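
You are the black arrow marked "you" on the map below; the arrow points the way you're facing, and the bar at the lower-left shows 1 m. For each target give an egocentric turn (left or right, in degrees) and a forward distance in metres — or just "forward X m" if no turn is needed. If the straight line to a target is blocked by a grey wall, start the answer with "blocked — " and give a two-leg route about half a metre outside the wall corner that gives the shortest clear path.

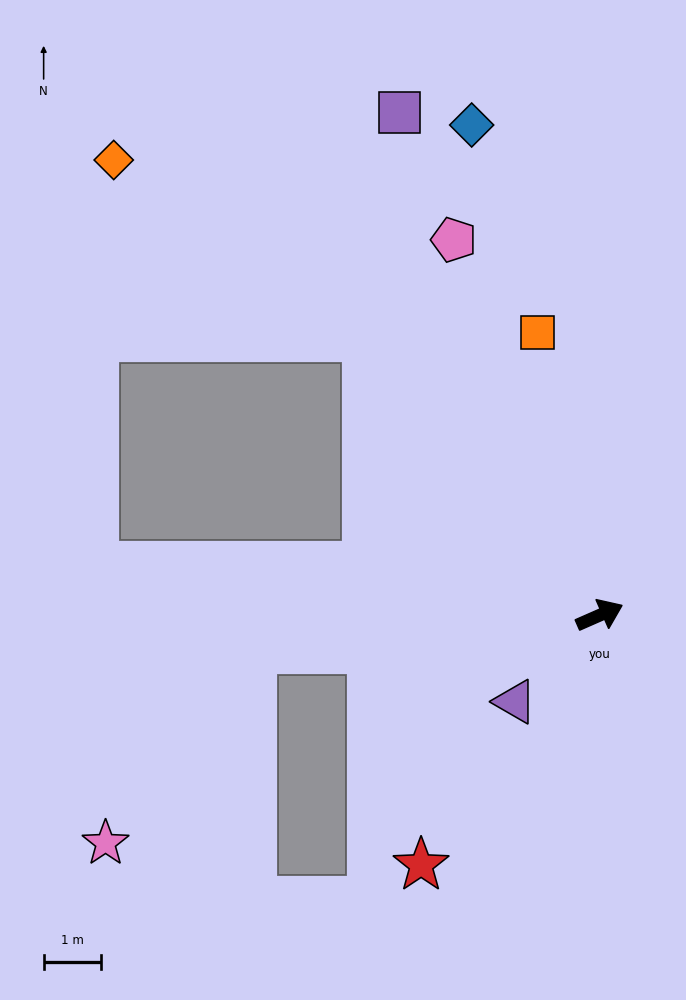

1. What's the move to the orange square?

turn left 79°, forward 5.1 m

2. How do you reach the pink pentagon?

turn left 88°, forward 7.1 m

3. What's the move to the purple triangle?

turn right 158°, forward 2.1 m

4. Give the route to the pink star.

blocked — turn left 162°, forward 6.1 m, then turn left 47°, forward 4.3 m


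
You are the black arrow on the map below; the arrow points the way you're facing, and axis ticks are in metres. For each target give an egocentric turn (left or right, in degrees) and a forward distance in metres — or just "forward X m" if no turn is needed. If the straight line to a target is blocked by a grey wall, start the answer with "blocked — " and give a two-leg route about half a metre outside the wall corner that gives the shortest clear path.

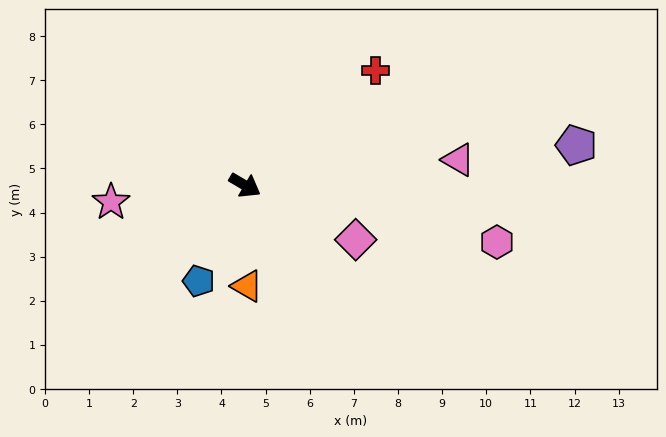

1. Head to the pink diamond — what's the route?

turn left 4°, forward 2.8 m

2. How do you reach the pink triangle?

turn left 37°, forward 4.9 m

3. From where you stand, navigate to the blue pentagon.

turn right 85°, forward 2.4 m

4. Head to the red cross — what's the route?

turn left 72°, forward 3.9 m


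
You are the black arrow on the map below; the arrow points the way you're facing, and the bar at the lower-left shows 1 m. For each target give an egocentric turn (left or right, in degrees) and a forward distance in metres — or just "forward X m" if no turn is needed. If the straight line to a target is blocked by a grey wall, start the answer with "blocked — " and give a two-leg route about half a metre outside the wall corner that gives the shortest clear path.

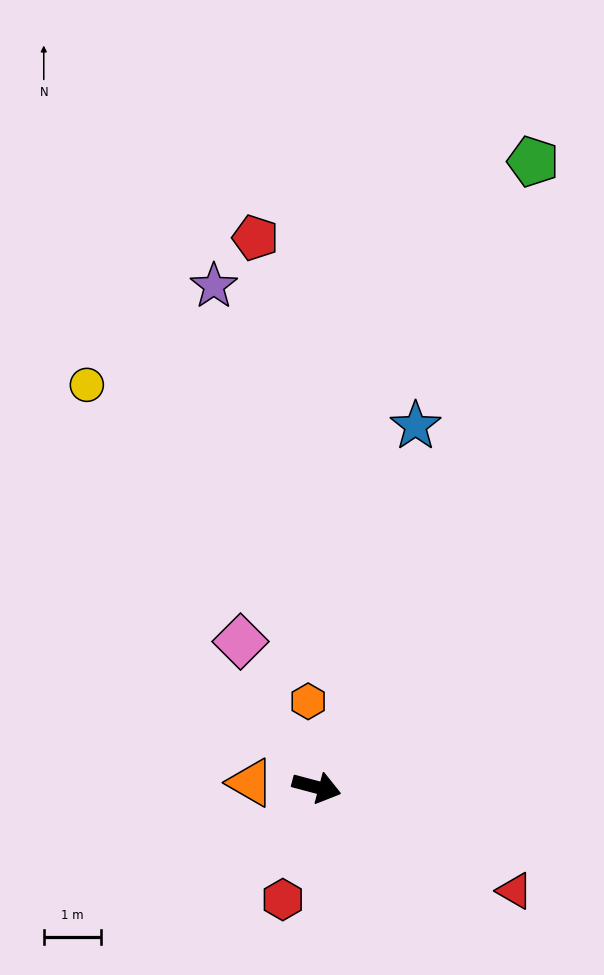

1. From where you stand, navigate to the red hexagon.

turn right 92°, forward 2.0 m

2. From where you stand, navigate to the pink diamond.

turn left 132°, forward 2.9 m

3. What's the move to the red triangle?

turn right 13°, forward 3.9 m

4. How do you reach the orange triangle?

turn right 169°, forward 1.2 m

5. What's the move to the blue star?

turn left 90°, forward 6.5 m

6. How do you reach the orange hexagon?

turn left 111°, forward 1.5 m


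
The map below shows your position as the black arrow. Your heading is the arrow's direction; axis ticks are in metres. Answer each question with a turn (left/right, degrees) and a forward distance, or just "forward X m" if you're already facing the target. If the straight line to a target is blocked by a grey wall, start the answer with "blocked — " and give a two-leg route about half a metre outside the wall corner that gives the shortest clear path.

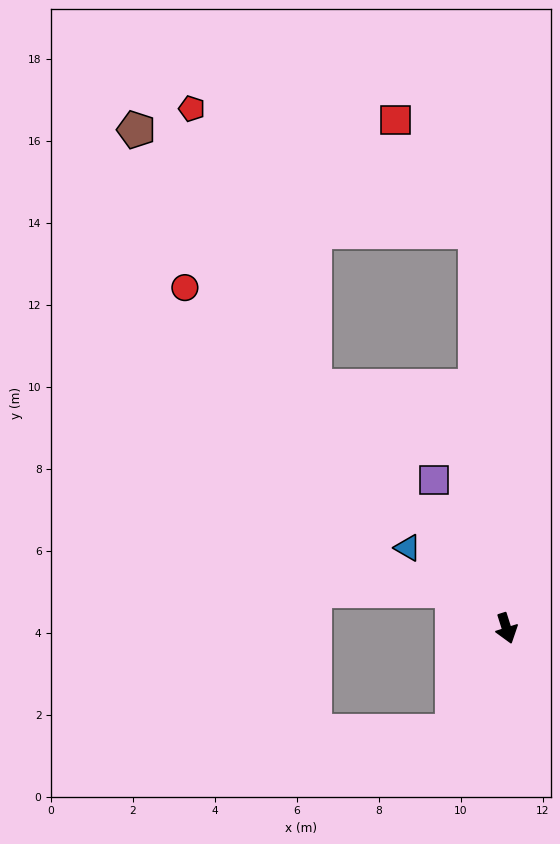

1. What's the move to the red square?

blocked — turn left 167°, forward 9.7 m, then turn left 31°, forward 3.3 m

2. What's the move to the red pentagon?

blocked — turn right 159°, forward 7.5 m, then turn right 15°, forward 7.4 m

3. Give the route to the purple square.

turn right 172°, forward 4.0 m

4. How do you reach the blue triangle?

turn right 147°, forward 3.1 m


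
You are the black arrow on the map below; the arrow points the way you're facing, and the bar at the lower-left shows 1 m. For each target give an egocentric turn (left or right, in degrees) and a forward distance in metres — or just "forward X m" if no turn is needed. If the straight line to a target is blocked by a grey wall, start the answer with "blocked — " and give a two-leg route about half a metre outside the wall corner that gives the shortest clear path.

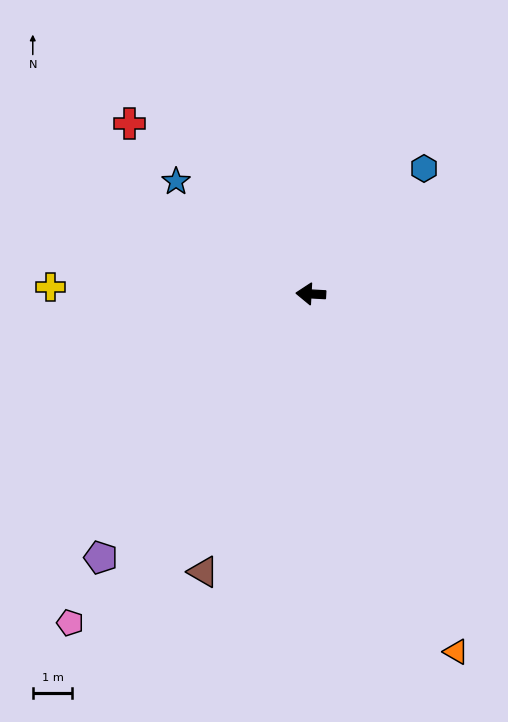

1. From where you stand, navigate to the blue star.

turn right 37°, forward 4.4 m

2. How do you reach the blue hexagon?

turn right 129°, forward 4.3 m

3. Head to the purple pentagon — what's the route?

turn left 55°, forward 8.5 m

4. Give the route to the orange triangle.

turn left 115°, forward 9.8 m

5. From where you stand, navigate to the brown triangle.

turn left 72°, forward 7.5 m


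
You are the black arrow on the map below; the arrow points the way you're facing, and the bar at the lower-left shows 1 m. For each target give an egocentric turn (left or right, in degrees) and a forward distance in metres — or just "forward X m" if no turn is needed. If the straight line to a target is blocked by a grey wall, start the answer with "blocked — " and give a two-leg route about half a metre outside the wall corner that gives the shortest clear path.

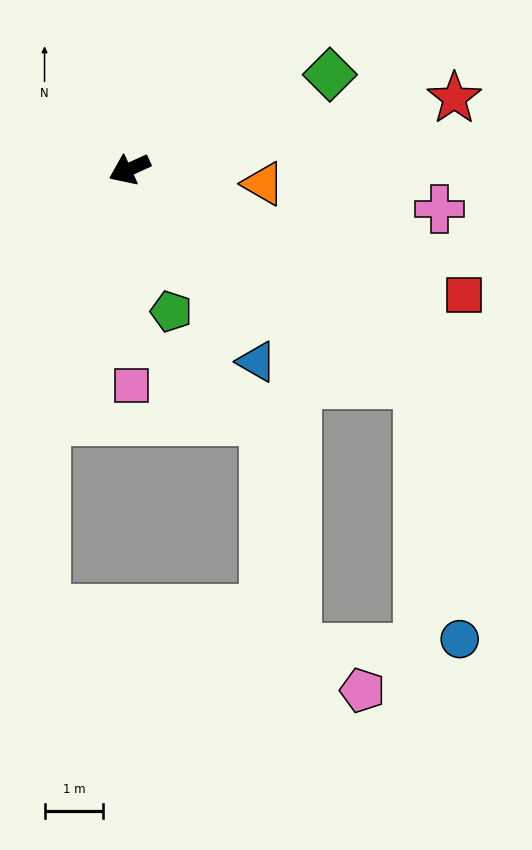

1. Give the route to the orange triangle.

turn left 149°, forward 2.3 m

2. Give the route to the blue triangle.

turn left 99°, forward 3.9 m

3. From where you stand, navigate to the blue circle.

blocked — turn left 119°, forward 6.1 m, then turn right 44°, forward 4.4 m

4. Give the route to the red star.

turn left 168°, forward 5.7 m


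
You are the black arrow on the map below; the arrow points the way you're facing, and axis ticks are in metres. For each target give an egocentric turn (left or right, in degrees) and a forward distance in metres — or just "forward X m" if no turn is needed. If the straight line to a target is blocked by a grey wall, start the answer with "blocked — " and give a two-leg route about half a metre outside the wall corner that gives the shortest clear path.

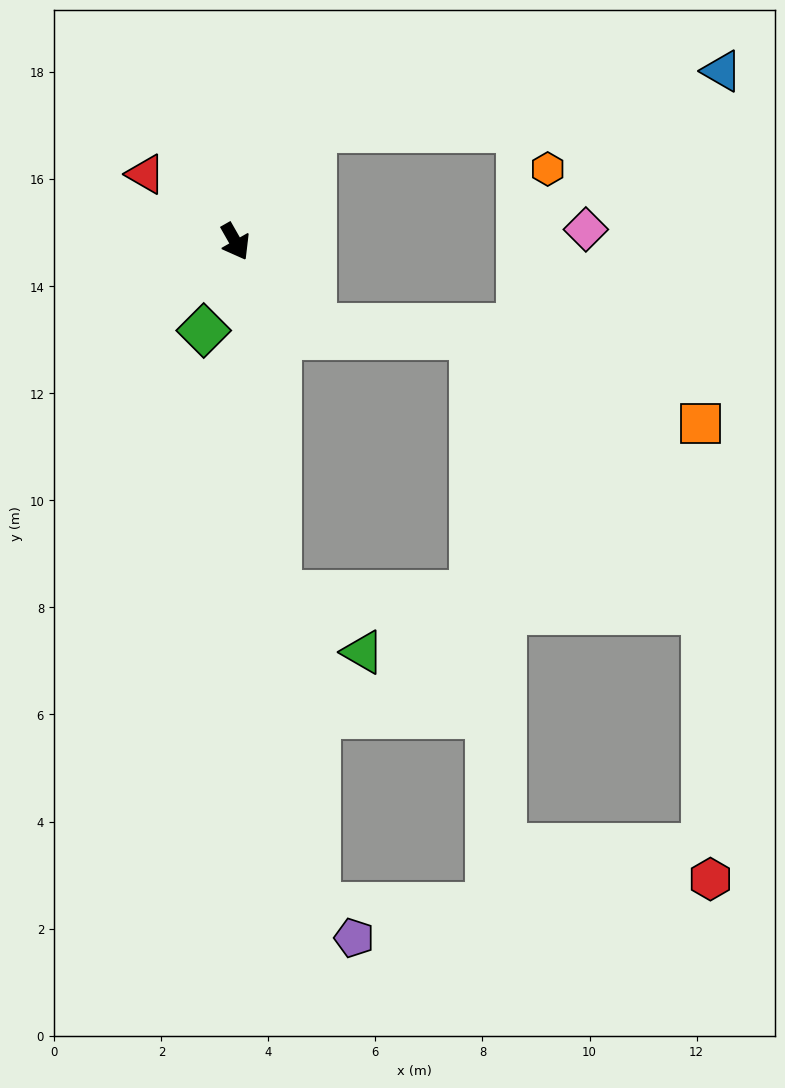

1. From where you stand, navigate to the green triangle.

blocked — turn right 23°, forward 6.6 m, then turn left 48°, forward 1.9 m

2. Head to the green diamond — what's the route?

turn right 49°, forward 1.8 m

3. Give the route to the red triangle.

turn right 157°, forward 2.1 m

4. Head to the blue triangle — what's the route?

blocked — turn left 115°, forward 2.5 m, then turn right 46°, forward 7.7 m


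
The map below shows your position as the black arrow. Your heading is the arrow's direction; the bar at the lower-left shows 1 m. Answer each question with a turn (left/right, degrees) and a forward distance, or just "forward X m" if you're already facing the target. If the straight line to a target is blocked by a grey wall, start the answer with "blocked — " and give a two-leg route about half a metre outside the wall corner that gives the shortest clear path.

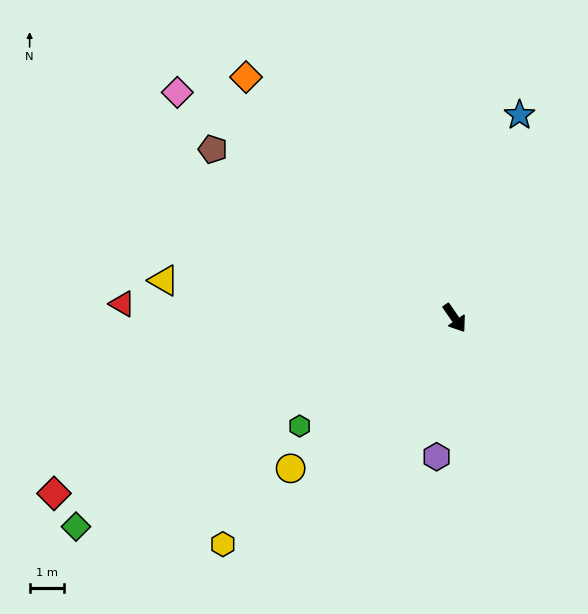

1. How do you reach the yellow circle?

turn right 82°, forward 6.5 m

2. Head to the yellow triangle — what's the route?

turn right 132°, forward 8.6 m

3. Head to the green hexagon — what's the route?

turn right 90°, forward 5.5 m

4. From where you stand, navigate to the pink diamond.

turn right 164°, forward 10.5 m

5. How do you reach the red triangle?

turn right 127°, forward 9.8 m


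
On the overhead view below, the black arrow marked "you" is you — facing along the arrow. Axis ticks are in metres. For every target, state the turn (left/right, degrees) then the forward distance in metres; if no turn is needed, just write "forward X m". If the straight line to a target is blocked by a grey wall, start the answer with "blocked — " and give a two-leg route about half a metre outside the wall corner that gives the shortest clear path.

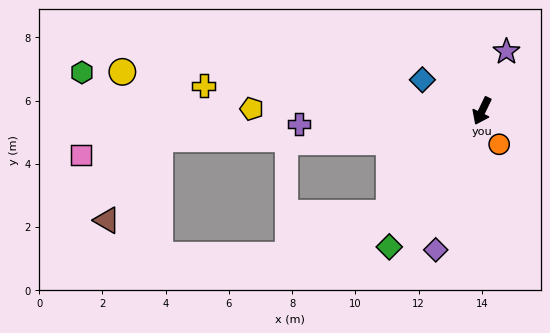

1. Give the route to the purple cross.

turn right 60°, forward 5.8 m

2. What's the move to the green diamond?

turn right 9°, forward 5.2 m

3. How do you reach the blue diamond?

turn right 92°, forward 2.1 m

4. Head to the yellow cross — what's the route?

turn right 69°, forward 8.8 m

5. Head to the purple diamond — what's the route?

turn left 7°, forward 4.6 m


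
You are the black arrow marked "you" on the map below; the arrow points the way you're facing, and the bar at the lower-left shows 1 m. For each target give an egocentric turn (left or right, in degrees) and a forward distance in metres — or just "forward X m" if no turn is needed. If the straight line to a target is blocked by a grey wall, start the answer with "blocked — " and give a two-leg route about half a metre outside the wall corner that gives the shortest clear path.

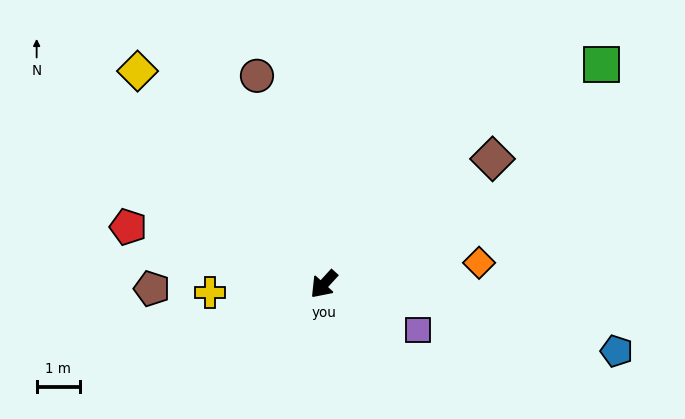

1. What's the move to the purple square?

turn left 107°, forward 2.4 m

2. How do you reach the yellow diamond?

turn right 96°, forward 6.6 m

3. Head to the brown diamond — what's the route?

turn left 169°, forward 4.9 m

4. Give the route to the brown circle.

turn right 120°, forward 5.1 m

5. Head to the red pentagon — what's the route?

turn right 64°, forward 4.7 m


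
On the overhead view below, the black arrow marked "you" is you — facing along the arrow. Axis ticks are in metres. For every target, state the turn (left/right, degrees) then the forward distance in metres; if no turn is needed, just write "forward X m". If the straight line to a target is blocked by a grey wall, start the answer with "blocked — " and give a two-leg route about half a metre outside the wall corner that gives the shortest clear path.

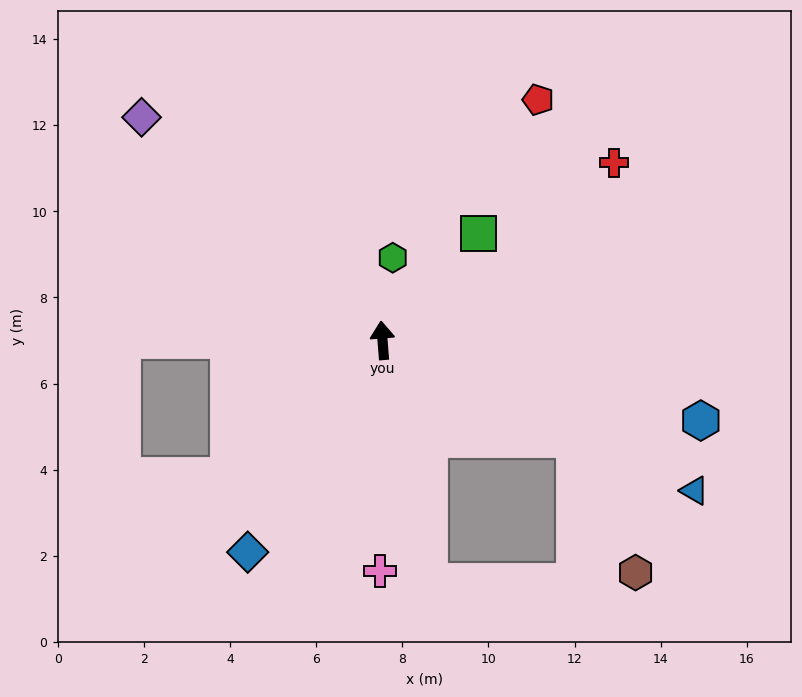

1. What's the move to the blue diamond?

turn left 143°, forward 5.8 m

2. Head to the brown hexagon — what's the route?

blocked — turn right 122°, forward 5.0 m, then turn right 38°, forward 3.4 m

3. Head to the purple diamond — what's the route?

turn left 43°, forward 7.6 m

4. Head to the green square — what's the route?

turn right 47°, forward 3.3 m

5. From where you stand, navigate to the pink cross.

turn left 175°, forward 5.4 m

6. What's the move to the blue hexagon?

turn right 109°, forward 7.6 m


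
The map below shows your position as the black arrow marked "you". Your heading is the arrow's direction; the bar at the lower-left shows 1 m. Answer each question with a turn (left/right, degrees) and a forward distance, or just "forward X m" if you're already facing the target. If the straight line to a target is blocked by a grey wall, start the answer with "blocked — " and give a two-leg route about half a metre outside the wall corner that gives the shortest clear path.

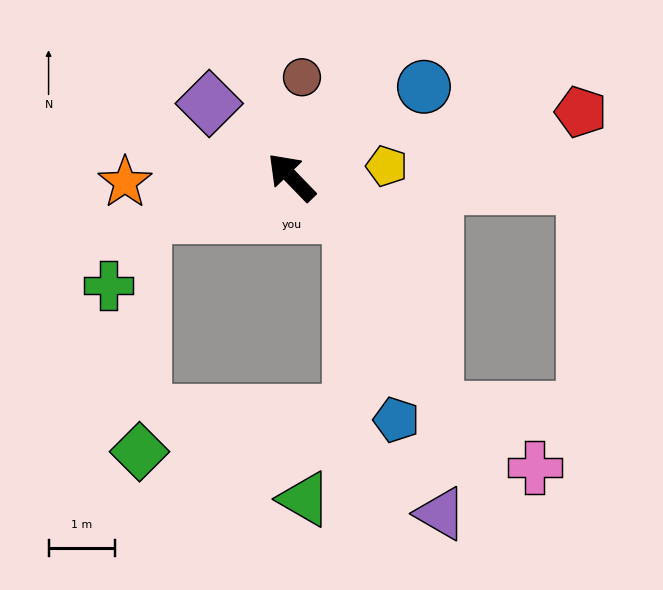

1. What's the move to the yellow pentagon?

turn right 128°, forward 1.4 m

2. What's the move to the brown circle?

turn right 50°, forward 1.5 m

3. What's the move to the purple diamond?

turn left 4°, forward 1.7 m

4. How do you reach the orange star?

turn left 48°, forward 2.5 m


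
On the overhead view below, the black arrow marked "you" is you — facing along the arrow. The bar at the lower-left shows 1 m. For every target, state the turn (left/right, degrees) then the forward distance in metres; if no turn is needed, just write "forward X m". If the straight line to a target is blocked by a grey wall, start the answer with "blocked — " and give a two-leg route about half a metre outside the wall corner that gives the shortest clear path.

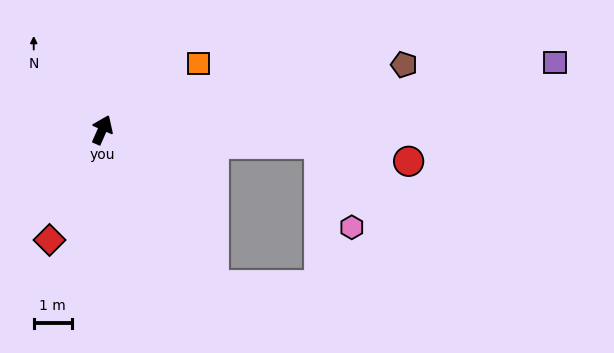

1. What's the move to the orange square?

turn right 32°, forward 3.1 m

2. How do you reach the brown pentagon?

turn right 54°, forward 8.2 m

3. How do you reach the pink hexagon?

blocked — turn right 70°, forward 5.8 m, then turn right 65°, forward 2.4 m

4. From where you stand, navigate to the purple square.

turn right 58°, forward 12.1 m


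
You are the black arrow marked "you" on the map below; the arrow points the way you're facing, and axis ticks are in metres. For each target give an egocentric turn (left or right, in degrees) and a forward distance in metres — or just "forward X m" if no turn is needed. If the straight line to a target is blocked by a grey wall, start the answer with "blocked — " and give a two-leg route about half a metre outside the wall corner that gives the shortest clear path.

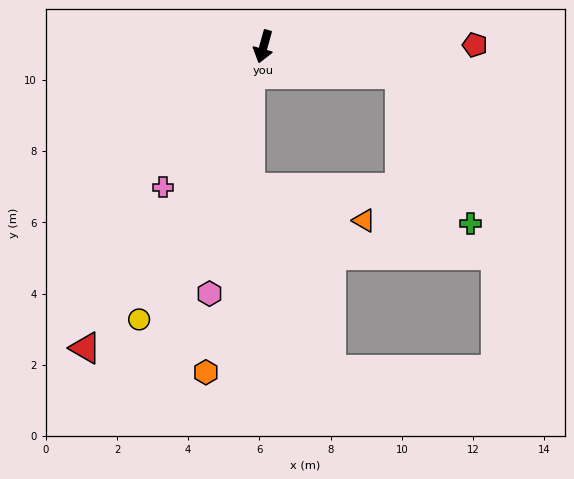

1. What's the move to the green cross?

blocked — turn left 94°, forward 3.9 m, then turn right 53°, forward 4.7 m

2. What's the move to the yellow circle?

turn right 9°, forward 8.4 m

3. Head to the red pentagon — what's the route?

turn left 106°, forward 5.9 m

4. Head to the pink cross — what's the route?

turn right 20°, forward 4.9 m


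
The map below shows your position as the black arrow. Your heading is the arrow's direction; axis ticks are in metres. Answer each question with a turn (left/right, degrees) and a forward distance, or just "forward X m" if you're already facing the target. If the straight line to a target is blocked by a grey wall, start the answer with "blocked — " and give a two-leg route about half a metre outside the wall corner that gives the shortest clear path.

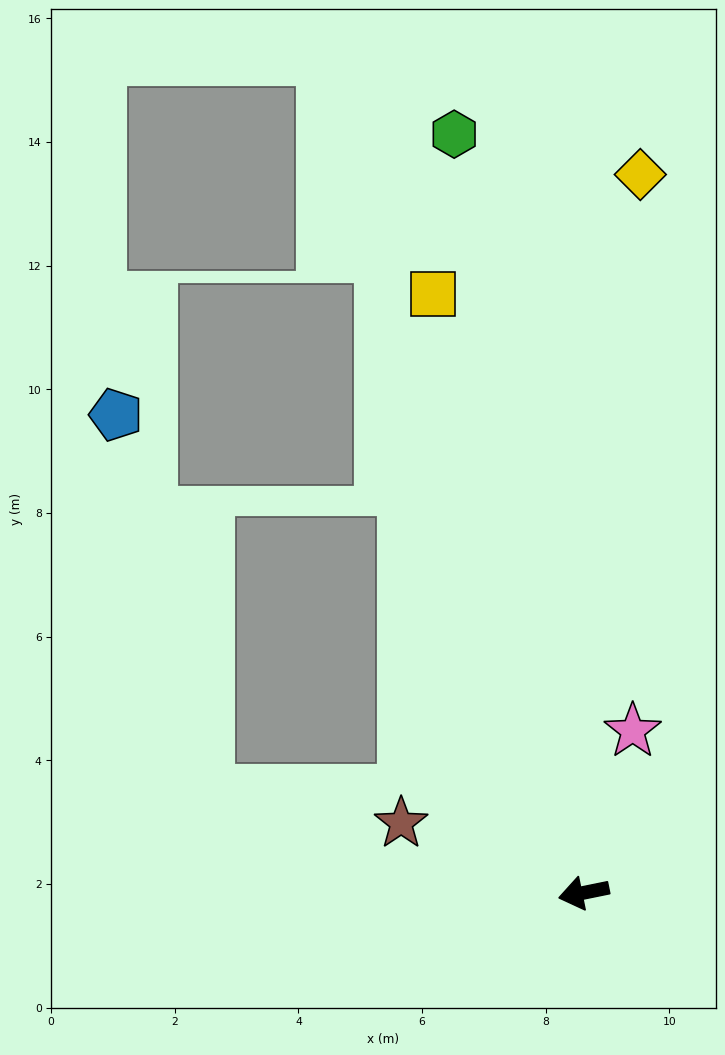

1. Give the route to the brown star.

turn right 32°, forward 3.2 m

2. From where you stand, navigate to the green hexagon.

turn right 92°, forward 12.4 m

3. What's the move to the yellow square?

turn right 87°, forward 10.0 m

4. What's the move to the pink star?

turn right 118°, forward 2.7 m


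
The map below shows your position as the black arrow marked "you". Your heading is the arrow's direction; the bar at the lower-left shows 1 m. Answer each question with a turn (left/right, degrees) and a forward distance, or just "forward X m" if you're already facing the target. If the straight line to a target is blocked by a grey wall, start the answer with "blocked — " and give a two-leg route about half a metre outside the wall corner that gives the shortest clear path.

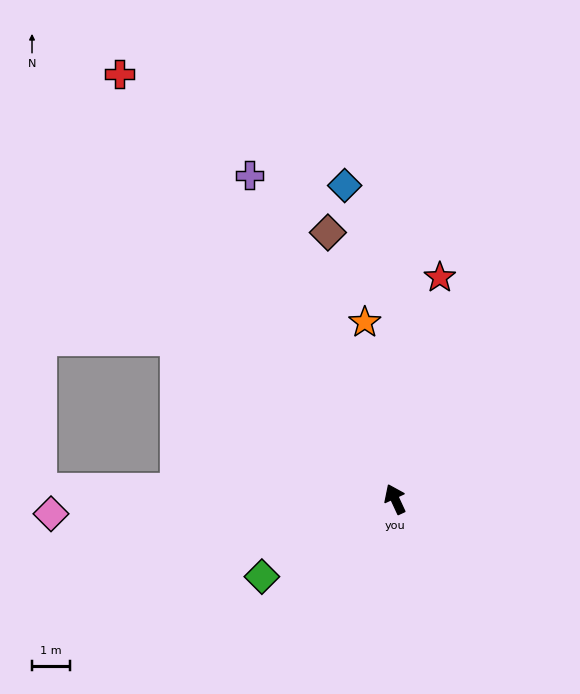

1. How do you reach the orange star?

turn right 15°, forward 4.7 m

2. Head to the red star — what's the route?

turn right 36°, forward 5.9 m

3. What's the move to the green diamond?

turn left 95°, forward 4.0 m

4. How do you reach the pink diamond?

turn left 68°, forward 9.0 m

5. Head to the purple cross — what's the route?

forward 9.3 m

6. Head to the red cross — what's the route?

turn left 8°, forward 13.2 m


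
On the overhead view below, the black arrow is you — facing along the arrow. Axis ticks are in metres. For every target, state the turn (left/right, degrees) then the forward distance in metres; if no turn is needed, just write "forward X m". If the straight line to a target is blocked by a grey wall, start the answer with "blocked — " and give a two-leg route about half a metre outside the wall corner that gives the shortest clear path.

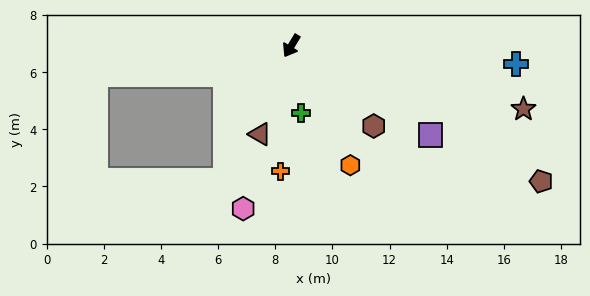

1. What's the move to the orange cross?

turn left 26°, forward 4.4 m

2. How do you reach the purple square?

turn left 88°, forward 5.8 m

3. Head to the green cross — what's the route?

turn left 39°, forward 2.4 m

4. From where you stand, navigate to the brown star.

turn left 106°, forward 8.4 m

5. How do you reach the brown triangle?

turn left 12°, forward 3.3 m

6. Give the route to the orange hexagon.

turn left 58°, forward 4.7 m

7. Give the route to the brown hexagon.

turn left 77°, forward 4.0 m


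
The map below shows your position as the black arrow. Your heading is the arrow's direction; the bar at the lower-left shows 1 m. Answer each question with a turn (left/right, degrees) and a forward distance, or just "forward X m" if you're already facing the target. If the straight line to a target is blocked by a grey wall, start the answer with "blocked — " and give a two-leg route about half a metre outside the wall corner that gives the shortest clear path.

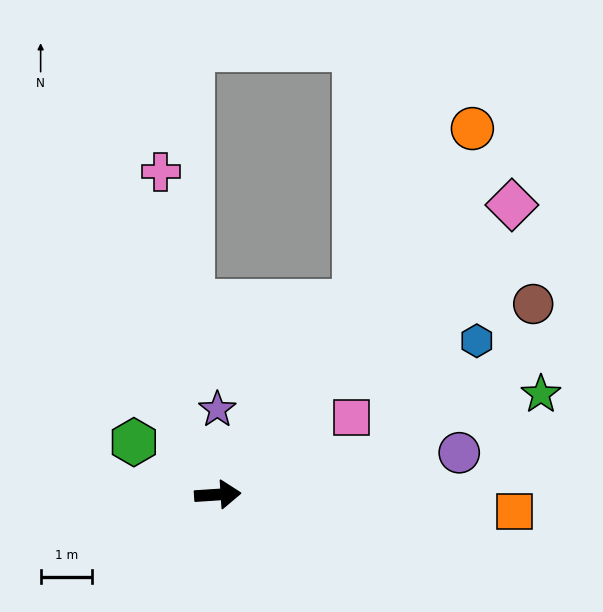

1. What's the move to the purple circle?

turn left 6°, forward 4.7 m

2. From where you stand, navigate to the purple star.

turn left 87°, forward 1.6 m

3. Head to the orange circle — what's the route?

turn left 51°, forward 8.6 m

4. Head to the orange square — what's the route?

turn right 7°, forward 5.7 m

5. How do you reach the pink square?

turn left 26°, forward 3.0 m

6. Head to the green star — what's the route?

turn left 14°, forward 6.5 m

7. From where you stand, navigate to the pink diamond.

turn left 41°, forward 8.0 m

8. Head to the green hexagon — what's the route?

turn left 144°, forward 1.9 m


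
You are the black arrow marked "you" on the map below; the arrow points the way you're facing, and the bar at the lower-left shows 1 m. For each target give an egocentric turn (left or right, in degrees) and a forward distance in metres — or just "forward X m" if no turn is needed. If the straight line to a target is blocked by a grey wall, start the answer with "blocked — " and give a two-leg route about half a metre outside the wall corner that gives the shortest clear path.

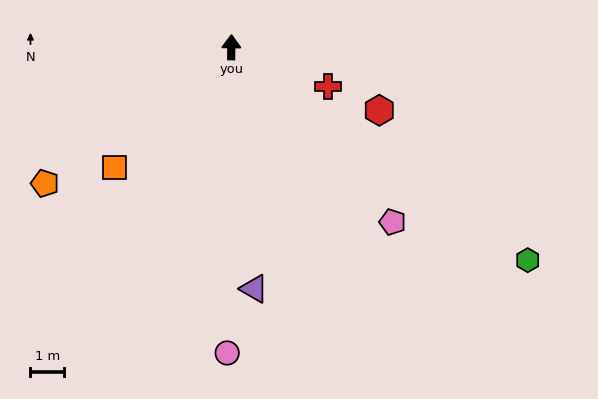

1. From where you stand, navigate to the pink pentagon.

turn right 137°, forward 7.1 m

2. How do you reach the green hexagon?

turn right 125°, forward 10.9 m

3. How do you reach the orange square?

turn left 137°, forward 5.0 m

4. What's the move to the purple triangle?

turn right 174°, forward 7.2 m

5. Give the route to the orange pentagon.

turn left 127°, forward 6.9 m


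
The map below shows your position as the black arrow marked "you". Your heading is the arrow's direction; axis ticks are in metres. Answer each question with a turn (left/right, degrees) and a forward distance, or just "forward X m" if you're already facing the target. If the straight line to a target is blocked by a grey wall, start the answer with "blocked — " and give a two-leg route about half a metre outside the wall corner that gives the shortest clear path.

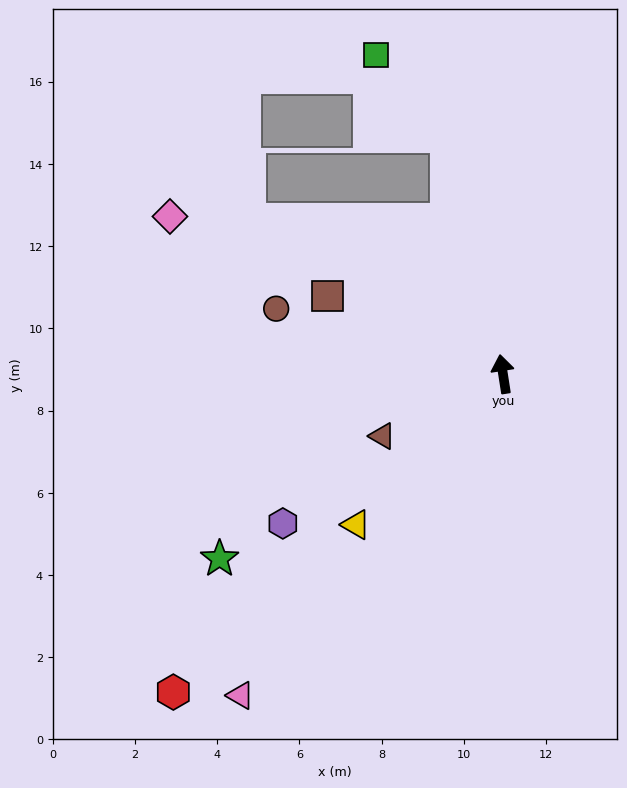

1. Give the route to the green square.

blocked — turn left 4°, forward 5.9 m, then turn left 28°, forward 2.6 m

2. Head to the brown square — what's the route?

turn left 57°, forward 4.7 m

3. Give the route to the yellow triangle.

turn left 127°, forward 5.1 m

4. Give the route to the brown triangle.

turn left 108°, forward 3.3 m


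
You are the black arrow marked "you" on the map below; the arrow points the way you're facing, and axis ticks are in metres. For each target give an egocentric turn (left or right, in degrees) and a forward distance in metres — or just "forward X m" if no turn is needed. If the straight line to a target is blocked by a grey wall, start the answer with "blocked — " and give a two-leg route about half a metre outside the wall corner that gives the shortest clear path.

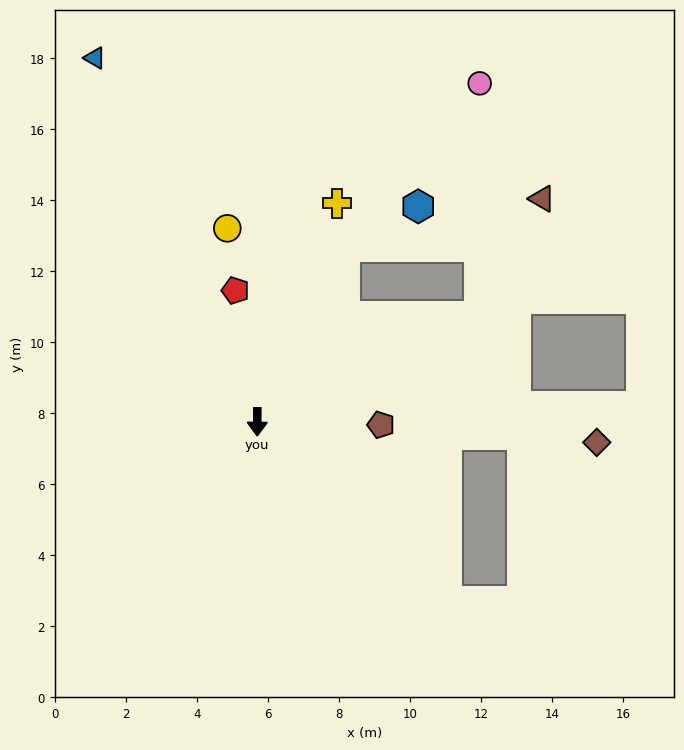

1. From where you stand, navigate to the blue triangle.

turn right 156°, forward 11.2 m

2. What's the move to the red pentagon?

turn right 170°, forward 3.8 m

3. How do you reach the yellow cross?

turn left 160°, forward 6.6 m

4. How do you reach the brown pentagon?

turn left 89°, forward 3.5 m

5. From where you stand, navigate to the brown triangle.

blocked — turn left 116°, forward 6.9 m, then turn left 36°, forward 3.8 m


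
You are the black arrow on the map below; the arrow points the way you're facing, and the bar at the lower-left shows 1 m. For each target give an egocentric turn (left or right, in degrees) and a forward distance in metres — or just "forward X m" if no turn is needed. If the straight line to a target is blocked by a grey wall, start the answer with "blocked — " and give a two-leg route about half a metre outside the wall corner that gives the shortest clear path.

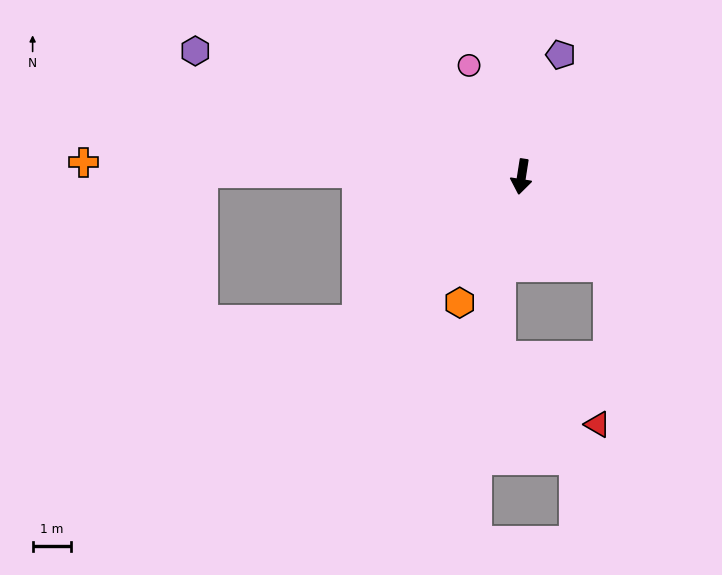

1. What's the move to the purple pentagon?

turn left 171°, forward 3.4 m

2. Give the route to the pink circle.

turn right 146°, forward 3.2 m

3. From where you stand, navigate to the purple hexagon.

turn right 102°, forward 9.2 m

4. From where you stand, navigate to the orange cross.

turn right 83°, forward 11.5 m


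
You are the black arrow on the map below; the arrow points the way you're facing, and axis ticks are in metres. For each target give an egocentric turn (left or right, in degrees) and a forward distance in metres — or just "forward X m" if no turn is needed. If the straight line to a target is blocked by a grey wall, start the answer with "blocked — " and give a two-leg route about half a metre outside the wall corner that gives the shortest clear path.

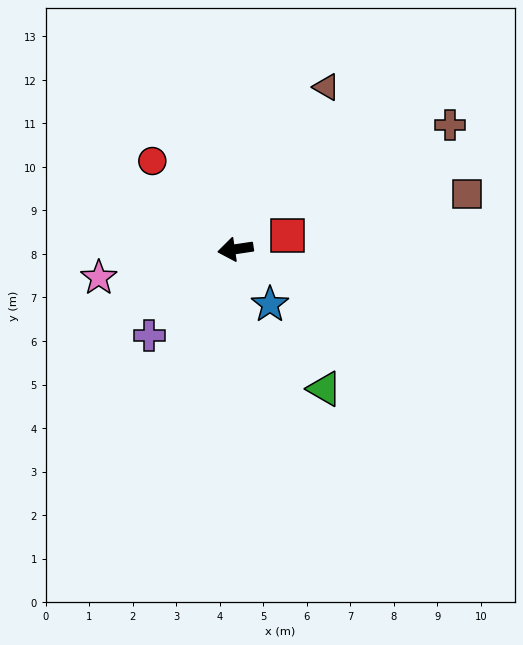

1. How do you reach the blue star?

turn left 113°, forward 1.5 m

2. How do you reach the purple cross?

turn left 36°, forward 2.8 m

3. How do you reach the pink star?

turn left 3°, forward 3.2 m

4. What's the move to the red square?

turn right 174°, forward 1.2 m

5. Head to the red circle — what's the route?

turn right 55°, forward 2.8 m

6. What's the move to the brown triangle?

turn right 128°, forward 4.3 m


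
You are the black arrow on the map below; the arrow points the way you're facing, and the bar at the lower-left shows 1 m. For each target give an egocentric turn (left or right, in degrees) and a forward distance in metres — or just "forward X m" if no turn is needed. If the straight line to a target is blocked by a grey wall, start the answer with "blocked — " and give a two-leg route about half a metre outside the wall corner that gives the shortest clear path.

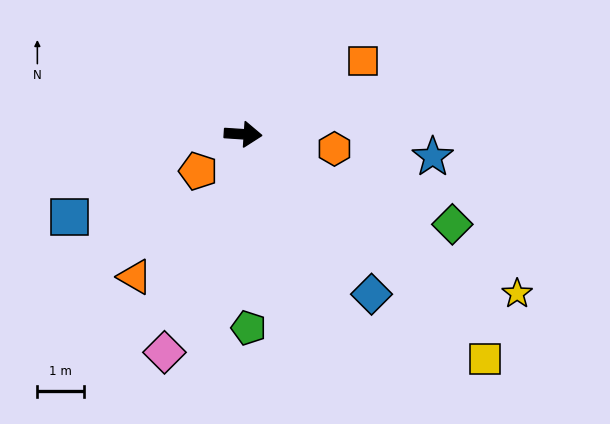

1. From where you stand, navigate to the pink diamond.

turn right 106°, forward 5.0 m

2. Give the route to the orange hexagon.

turn right 5°, forward 2.0 m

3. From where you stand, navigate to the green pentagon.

turn right 85°, forward 4.2 m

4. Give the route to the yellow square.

turn right 39°, forward 7.1 m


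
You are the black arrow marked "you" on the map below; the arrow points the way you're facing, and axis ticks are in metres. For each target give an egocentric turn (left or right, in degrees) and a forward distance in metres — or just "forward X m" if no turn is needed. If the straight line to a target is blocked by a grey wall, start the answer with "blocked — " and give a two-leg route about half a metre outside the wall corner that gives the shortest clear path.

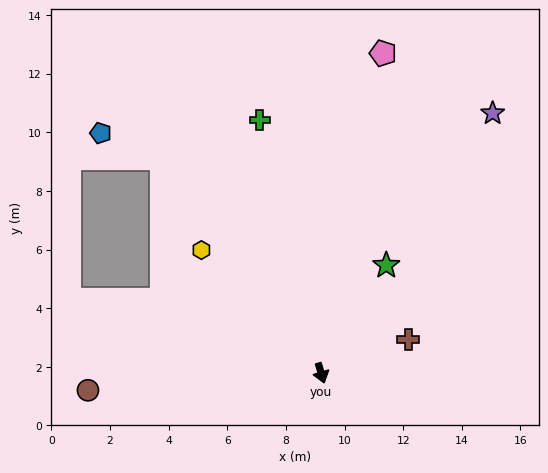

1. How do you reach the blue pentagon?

blocked — turn right 160°, forward 9.1 m, then turn left 31°, forward 2.3 m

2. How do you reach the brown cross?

turn left 94°, forward 3.2 m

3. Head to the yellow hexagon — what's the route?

turn right 152°, forward 5.9 m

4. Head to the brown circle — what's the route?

turn right 102°, forward 8.0 m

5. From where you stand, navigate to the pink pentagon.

turn left 152°, forward 11.1 m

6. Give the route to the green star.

turn left 132°, forward 4.3 m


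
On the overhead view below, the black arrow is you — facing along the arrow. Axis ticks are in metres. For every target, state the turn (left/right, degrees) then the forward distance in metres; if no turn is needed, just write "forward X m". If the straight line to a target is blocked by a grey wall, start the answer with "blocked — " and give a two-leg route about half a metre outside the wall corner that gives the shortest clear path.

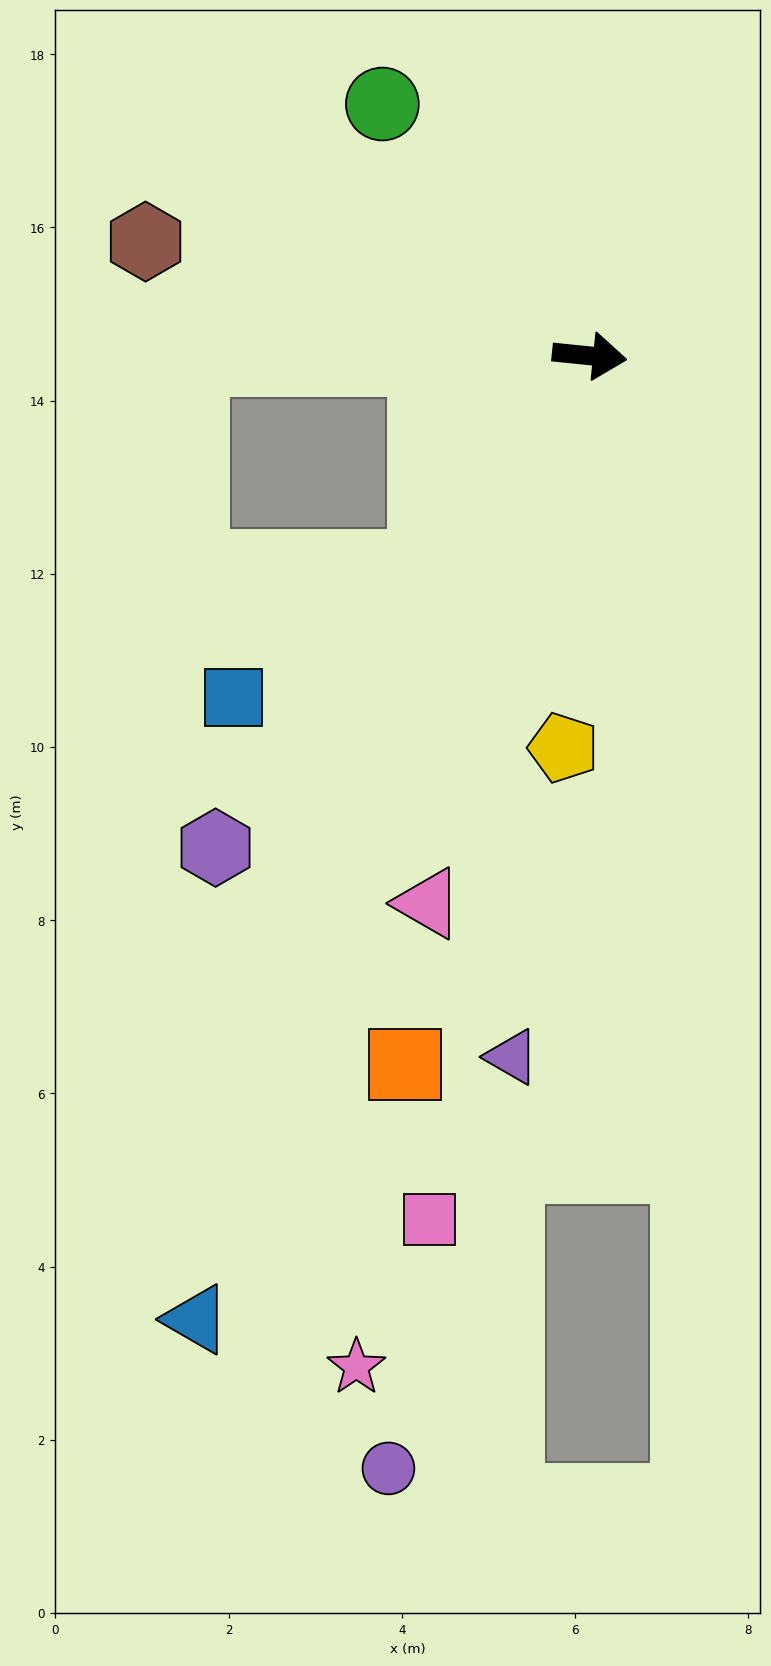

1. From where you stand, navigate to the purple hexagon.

turn right 121°, forward 7.1 m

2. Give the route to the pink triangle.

turn right 101°, forward 6.6 m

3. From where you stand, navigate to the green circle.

turn left 135°, forward 3.8 m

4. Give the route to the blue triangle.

turn right 106°, forward 12.0 m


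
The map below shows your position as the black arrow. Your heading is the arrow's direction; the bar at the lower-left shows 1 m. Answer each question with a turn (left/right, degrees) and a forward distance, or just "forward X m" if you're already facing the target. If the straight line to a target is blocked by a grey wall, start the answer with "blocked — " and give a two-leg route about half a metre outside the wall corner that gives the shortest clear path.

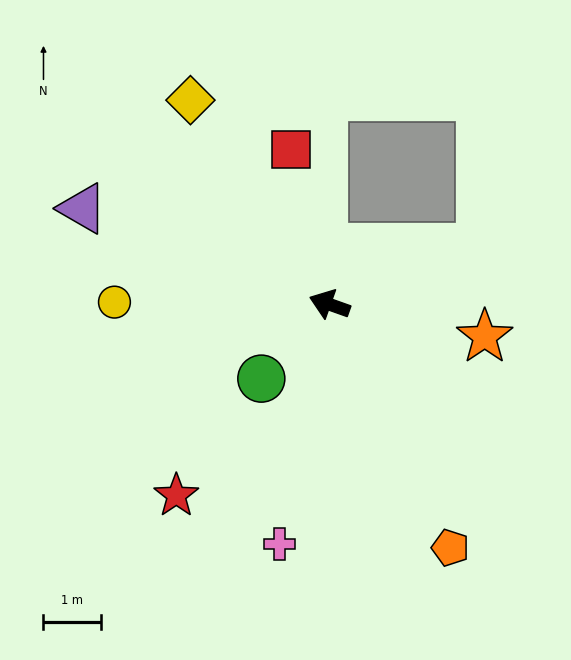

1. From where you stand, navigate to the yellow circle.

turn left 19°, forward 3.8 m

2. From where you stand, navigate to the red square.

turn right 56°, forward 2.8 m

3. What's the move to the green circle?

turn left 67°, forward 1.8 m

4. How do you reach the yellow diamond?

turn right 36°, forward 4.3 m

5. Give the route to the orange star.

turn right 172°, forward 2.8 m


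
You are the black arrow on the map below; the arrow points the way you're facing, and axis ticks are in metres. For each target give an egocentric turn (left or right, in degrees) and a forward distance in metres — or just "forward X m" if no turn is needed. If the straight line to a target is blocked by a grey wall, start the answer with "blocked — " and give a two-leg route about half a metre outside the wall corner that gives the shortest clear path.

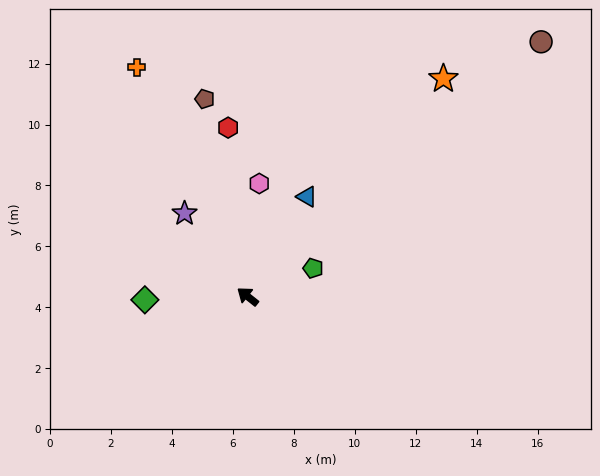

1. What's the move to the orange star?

turn right 94°, forward 9.6 m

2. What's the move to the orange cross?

turn right 26°, forward 8.4 m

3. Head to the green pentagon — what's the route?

turn right 118°, forward 2.3 m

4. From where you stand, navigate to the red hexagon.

turn right 45°, forward 5.6 m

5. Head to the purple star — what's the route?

turn right 14°, forward 3.4 m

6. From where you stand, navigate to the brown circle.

turn right 101°, forward 12.7 m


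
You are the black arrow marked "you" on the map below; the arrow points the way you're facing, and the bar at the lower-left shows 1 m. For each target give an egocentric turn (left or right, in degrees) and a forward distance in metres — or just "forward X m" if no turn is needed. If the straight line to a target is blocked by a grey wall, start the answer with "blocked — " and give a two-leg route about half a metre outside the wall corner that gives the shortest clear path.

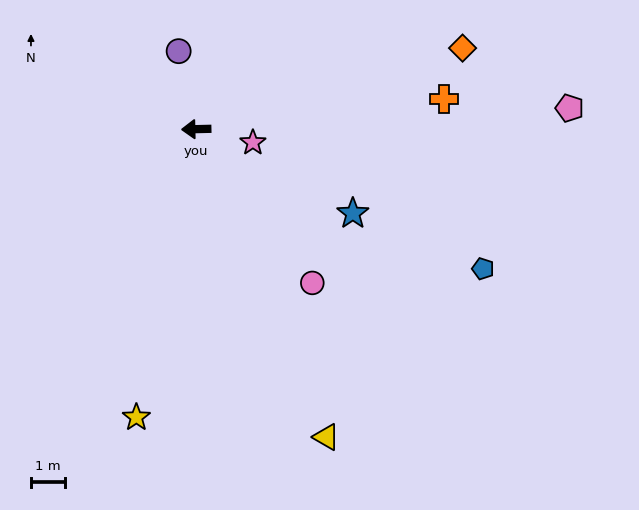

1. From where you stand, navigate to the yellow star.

turn left 77°, forward 8.7 m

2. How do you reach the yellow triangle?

turn left 112°, forward 9.8 m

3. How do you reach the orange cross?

turn right 174°, forward 7.4 m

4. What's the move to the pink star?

turn left 165°, forward 1.7 m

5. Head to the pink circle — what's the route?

turn left 126°, forward 5.7 m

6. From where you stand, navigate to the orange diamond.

turn right 164°, forward 8.2 m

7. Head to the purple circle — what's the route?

turn right 79°, forward 2.4 m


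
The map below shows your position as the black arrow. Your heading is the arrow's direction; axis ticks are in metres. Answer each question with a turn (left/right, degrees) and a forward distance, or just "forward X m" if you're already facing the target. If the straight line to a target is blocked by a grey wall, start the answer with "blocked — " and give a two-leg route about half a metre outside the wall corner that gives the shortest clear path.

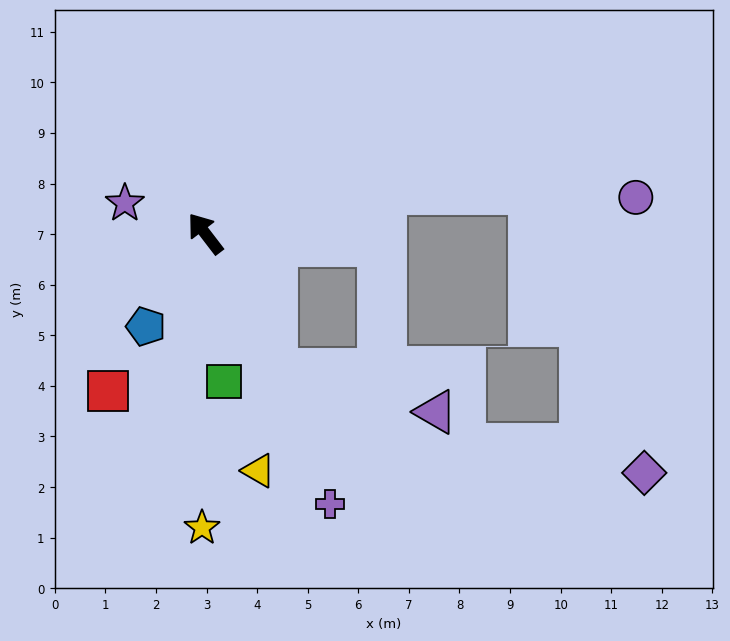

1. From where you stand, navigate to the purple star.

turn left 32°, forward 1.7 m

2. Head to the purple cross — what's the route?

turn left 167°, forward 5.9 m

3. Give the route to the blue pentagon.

turn left 110°, forward 2.2 m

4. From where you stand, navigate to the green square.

turn left 150°, forward 3.0 m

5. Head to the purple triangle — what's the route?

blocked — turn left 170°, forward 3.0 m, then turn left 48°, forward 3.3 m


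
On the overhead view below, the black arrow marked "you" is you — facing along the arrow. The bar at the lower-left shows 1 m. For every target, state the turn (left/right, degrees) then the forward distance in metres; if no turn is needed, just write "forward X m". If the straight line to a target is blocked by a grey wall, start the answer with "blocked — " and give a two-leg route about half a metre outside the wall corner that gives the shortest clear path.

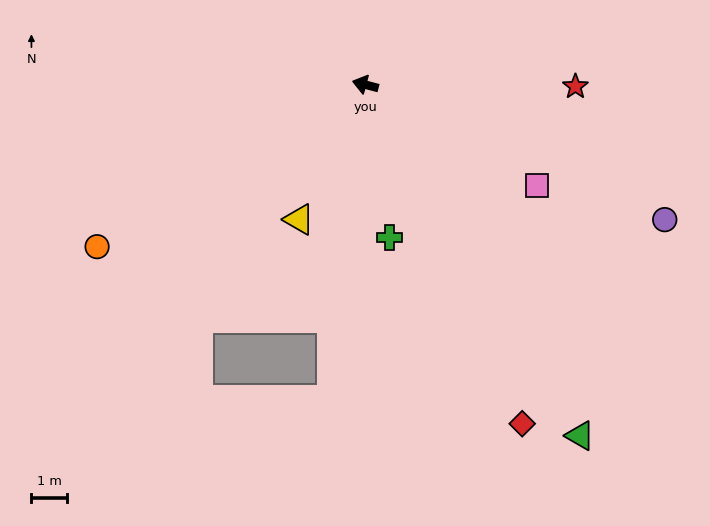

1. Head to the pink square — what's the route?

turn left 165°, forward 5.7 m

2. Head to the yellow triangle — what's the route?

turn left 79°, forward 4.3 m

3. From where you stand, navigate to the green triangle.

turn left 136°, forward 11.7 m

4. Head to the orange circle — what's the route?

turn left 46°, forward 8.9 m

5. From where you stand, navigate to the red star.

turn right 166°, forward 6.0 m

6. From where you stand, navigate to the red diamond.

turn left 130°, forward 10.6 m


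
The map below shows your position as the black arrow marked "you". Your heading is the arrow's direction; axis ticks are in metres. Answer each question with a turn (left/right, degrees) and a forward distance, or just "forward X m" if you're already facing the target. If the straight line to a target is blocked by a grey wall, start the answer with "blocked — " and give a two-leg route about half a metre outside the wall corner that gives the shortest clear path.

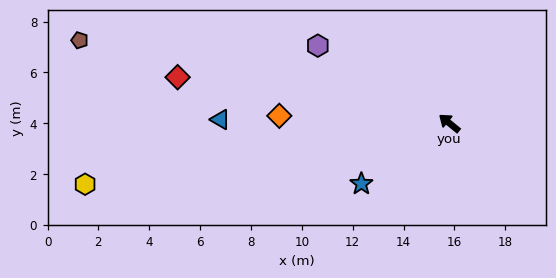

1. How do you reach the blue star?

turn left 74°, forward 4.2 m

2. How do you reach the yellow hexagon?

turn left 49°, forward 14.5 m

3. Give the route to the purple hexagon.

turn left 9°, forward 6.0 m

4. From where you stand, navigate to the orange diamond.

turn left 37°, forward 6.7 m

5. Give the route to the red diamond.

turn left 30°, forward 10.8 m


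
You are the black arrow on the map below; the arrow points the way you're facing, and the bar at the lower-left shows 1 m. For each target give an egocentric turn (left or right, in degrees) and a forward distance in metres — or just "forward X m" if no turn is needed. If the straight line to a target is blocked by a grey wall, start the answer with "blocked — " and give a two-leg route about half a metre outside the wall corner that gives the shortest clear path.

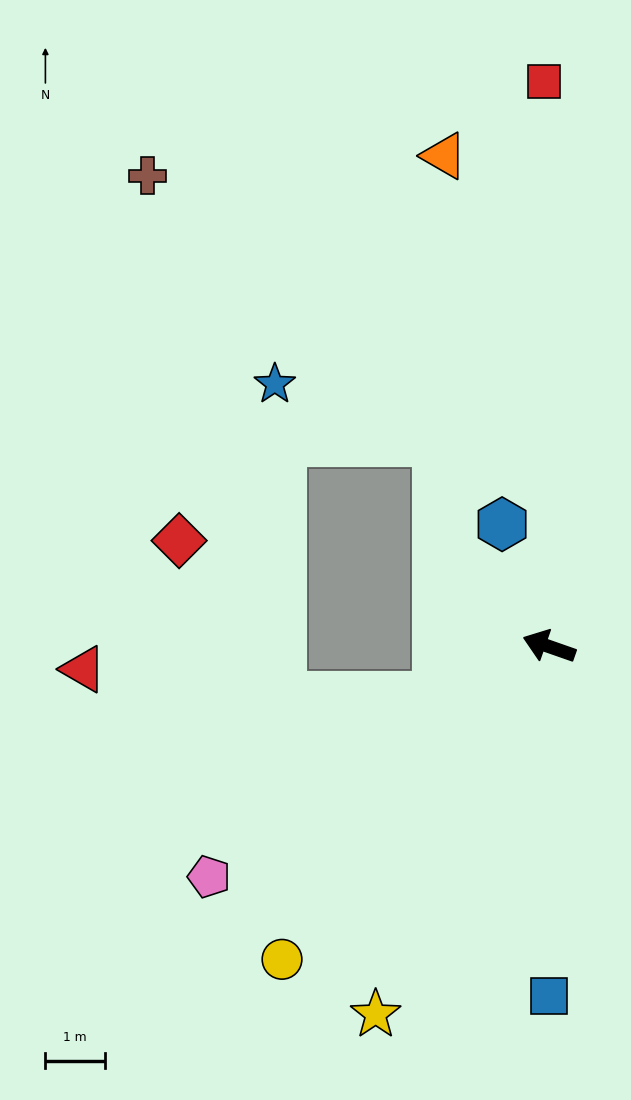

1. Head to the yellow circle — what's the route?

turn left 69°, forward 6.9 m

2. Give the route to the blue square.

turn left 109°, forward 5.9 m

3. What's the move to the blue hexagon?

turn right 50°, forward 2.2 m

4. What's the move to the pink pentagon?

turn left 53°, forward 6.9 m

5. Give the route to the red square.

turn right 70°, forward 9.5 m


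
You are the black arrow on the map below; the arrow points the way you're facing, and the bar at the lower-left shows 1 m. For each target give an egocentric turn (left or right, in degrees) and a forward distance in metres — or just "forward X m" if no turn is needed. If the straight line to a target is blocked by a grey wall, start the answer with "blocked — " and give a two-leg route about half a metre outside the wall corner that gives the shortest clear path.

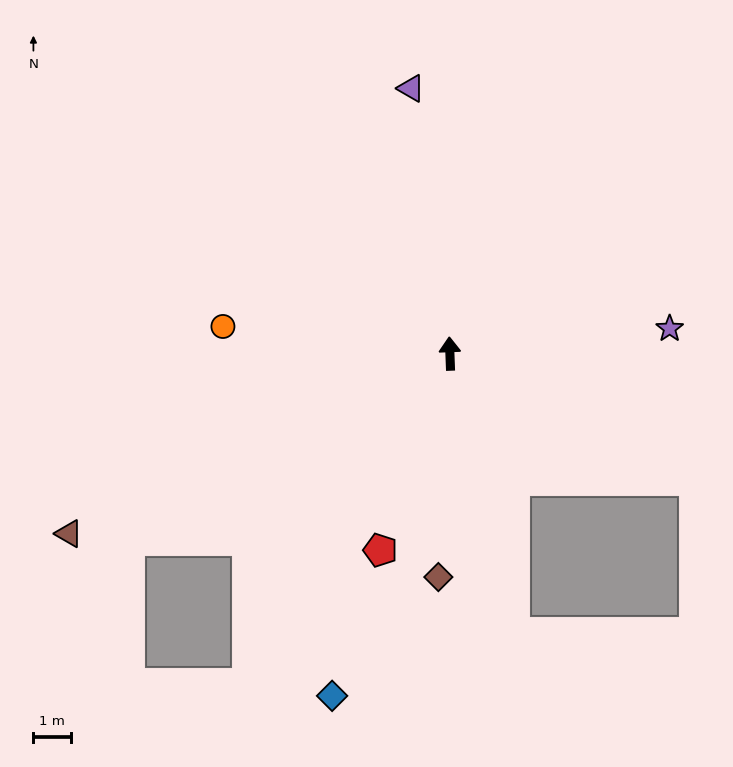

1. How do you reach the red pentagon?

turn left 158°, forward 5.5 m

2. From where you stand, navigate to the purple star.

turn right 86°, forward 5.8 m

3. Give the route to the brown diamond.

turn left 175°, forward 5.9 m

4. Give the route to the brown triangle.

turn left 113°, forward 11.1 m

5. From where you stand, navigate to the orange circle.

turn left 81°, forward 6.0 m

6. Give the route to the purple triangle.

turn left 6°, forward 7.1 m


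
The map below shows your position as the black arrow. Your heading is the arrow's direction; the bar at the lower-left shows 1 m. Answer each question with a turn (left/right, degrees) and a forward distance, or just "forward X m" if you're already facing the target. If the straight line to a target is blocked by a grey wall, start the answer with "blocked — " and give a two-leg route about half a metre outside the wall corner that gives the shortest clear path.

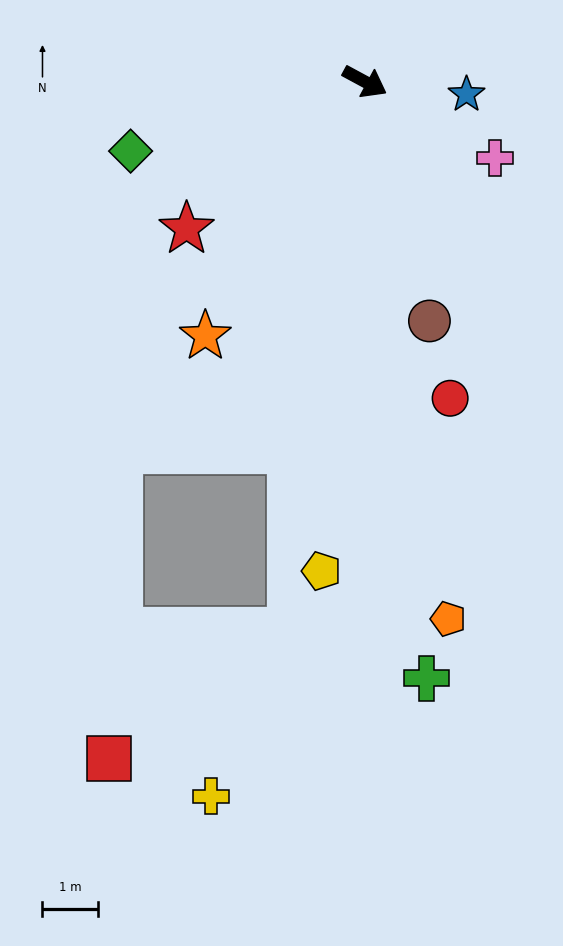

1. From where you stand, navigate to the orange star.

turn right 94°, forward 5.4 m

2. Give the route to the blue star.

turn left 21°, forward 1.9 m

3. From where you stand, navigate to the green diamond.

turn right 135°, forward 4.4 m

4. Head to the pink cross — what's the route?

forward 2.7 m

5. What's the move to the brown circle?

turn right 47°, forward 4.5 m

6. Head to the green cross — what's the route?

turn right 56°, forward 10.8 m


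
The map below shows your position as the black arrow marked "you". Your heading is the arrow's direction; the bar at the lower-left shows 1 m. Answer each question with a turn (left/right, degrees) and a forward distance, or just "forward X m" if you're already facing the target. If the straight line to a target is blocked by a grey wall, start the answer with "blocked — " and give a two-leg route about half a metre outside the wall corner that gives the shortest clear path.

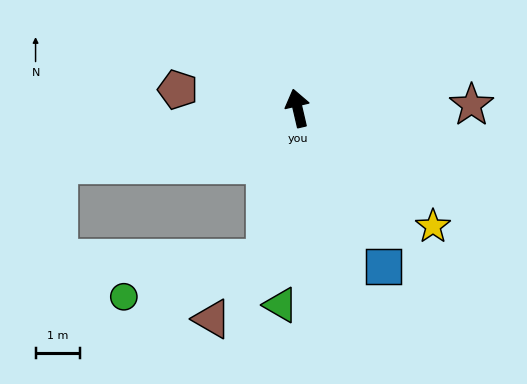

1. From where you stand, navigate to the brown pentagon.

turn left 68°, forward 2.7 m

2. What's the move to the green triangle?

turn left 162°, forward 4.4 m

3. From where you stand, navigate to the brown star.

turn right 102°, forward 3.9 m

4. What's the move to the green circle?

blocked — turn left 155°, forward 3.5 m, then turn right 63°, forward 3.3 m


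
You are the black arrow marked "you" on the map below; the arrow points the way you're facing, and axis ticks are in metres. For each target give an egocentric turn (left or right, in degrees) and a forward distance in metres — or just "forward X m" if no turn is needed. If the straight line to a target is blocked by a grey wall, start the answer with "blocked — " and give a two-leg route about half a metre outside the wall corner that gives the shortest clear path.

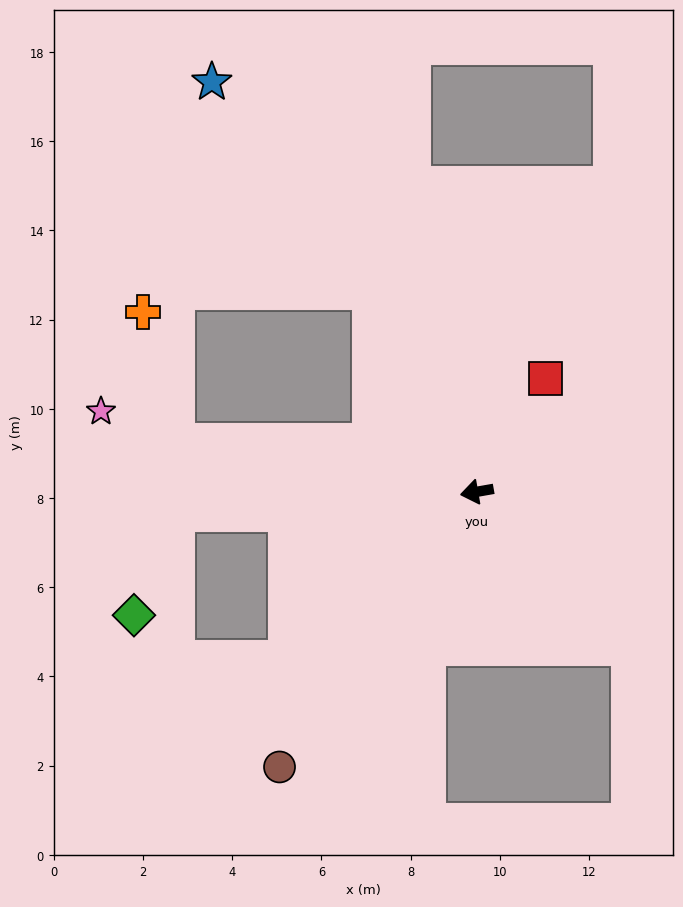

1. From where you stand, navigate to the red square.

turn right 131°, forward 3.0 m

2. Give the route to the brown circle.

turn left 44°, forward 7.6 m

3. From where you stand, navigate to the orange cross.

blocked — turn right 19°, forward 6.8 m, then turn right 67°, forward 3.0 m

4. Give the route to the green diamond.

blocked — turn right 6°, forward 6.8 m, then turn left 64°, forward 2.5 m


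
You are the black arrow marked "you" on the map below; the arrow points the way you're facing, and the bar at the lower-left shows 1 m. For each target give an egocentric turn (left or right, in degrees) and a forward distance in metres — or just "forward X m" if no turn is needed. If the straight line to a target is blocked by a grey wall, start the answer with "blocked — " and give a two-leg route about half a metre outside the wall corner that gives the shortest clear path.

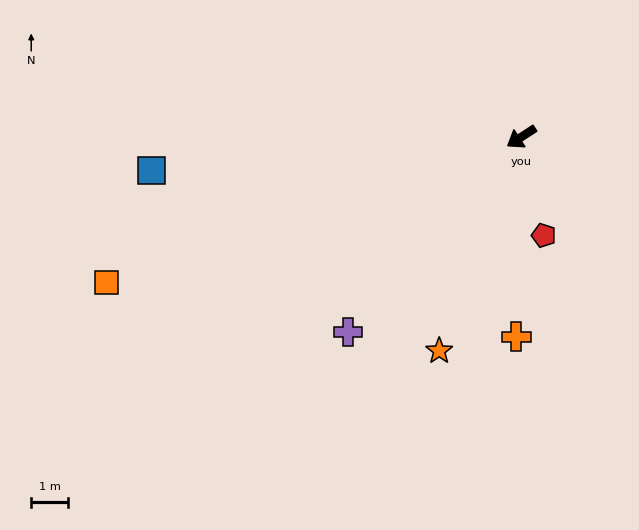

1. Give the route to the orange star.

turn left 36°, forward 6.2 m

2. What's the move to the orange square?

turn right 14°, forward 11.9 m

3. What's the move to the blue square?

turn right 28°, forward 10.1 m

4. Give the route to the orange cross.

turn left 56°, forward 5.4 m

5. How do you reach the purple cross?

turn left 15°, forward 7.1 m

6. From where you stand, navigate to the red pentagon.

turn left 70°, forward 2.7 m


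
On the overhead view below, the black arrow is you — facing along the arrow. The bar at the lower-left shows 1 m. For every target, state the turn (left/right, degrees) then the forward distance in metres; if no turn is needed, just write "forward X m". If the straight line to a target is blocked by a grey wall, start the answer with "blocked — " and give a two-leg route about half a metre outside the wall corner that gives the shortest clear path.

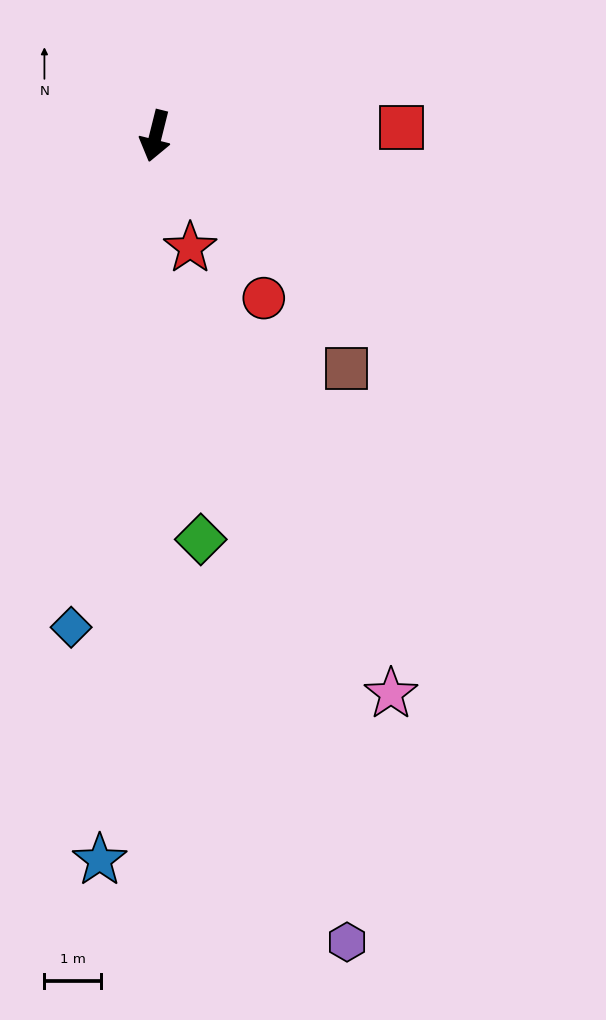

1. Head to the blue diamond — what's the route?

turn left 4°, forward 8.9 m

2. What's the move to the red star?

turn left 31°, forward 2.1 m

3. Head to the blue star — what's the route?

turn left 10°, forward 12.9 m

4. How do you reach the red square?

turn left 106°, forward 4.4 m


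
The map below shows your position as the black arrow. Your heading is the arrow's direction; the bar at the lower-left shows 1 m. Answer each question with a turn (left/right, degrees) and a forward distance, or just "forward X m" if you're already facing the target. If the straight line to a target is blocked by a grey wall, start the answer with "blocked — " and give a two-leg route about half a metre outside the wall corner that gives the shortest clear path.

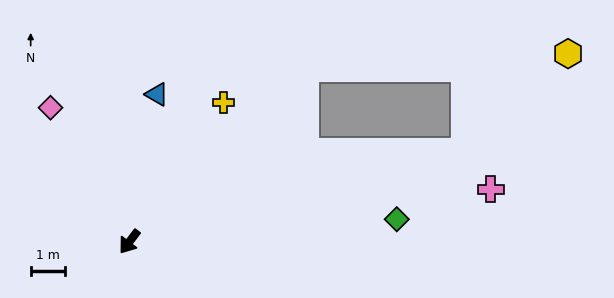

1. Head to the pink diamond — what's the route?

turn right 112°, forward 4.5 m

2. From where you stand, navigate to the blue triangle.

turn right 153°, forward 4.3 m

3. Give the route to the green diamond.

turn left 132°, forward 7.7 m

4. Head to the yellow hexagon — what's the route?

blocked — turn left 142°, forward 10.0 m, then turn left 29°, forward 4.1 m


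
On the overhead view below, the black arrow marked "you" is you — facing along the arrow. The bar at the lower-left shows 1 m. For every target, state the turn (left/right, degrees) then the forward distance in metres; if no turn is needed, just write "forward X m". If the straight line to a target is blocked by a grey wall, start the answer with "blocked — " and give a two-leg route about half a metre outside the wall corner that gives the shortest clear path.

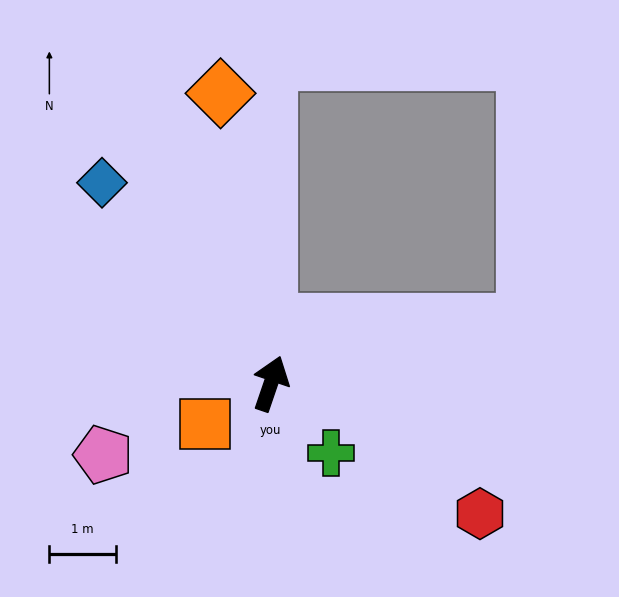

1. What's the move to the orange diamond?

turn left 29°, forward 4.4 m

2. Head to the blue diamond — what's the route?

turn left 59°, forward 3.9 m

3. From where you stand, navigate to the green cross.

turn right 120°, forward 1.4 m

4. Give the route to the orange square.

turn left 140°, forward 1.2 m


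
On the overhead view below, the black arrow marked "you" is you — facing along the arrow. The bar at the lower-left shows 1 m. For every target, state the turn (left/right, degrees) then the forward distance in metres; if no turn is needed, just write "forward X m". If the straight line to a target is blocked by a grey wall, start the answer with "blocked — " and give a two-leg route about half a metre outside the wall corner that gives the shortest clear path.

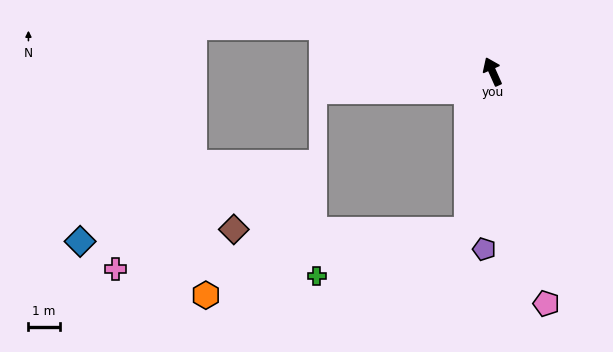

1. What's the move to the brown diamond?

blocked — turn left 147°, forward 5.1 m, then turn right 81°, forward 7.5 m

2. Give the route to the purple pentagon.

turn left 153°, forward 5.7 m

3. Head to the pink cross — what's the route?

blocked — turn left 147°, forward 5.1 m, then turn right 75°, forward 11.3 m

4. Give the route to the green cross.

blocked — turn left 147°, forward 5.1 m, then turn right 64°, forward 5.0 m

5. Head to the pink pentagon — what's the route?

turn left 169°, forward 7.6 m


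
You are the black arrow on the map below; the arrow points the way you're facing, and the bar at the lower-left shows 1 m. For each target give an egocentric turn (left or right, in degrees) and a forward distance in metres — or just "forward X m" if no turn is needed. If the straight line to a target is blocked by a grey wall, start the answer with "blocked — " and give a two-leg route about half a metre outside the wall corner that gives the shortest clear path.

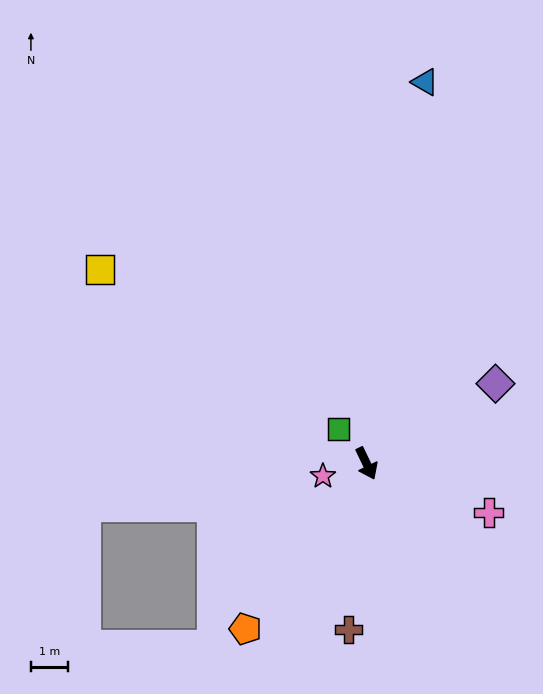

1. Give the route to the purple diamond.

turn left 96°, forward 4.1 m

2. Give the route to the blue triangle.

turn left 146°, forward 10.5 m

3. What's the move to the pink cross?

turn left 43°, forward 3.6 m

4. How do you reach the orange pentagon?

turn right 62°, forward 5.6 m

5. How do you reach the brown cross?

turn right 32°, forward 4.5 m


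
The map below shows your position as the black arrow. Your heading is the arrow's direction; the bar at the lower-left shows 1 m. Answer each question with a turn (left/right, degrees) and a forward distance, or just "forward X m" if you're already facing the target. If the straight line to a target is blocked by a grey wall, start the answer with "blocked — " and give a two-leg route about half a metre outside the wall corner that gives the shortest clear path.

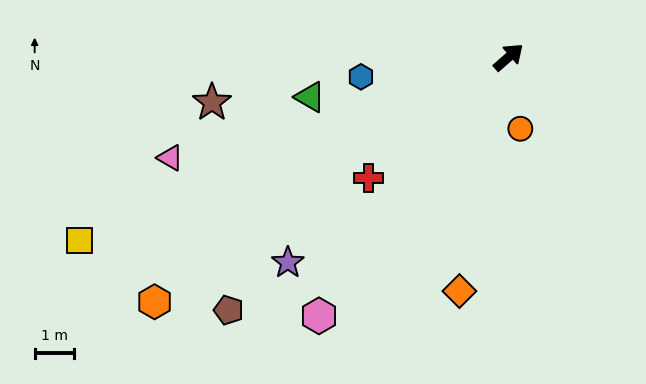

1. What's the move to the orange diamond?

turn right 143°, forward 6.1 m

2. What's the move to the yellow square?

turn left 162°, forward 11.9 m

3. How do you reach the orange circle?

turn right 122°, forward 1.9 m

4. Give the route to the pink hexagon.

turn right 168°, forward 8.2 m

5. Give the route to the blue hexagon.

turn left 146°, forward 3.8 m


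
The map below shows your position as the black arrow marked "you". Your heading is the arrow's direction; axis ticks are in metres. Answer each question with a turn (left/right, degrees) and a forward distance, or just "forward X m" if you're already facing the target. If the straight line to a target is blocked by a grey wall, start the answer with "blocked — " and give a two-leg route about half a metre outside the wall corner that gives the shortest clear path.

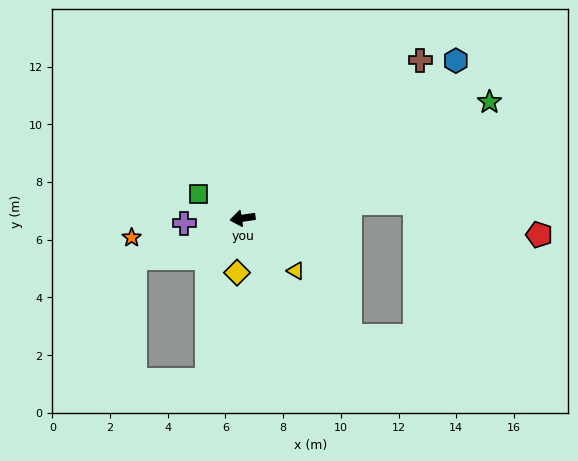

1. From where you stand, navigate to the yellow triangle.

turn left 127°, forward 2.6 m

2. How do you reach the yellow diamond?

turn left 76°, forward 1.9 m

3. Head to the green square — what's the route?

turn right 37°, forward 1.7 m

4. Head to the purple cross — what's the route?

turn right 4°, forward 2.0 m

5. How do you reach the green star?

turn right 163°, forward 9.5 m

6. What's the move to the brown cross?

turn right 147°, forward 8.2 m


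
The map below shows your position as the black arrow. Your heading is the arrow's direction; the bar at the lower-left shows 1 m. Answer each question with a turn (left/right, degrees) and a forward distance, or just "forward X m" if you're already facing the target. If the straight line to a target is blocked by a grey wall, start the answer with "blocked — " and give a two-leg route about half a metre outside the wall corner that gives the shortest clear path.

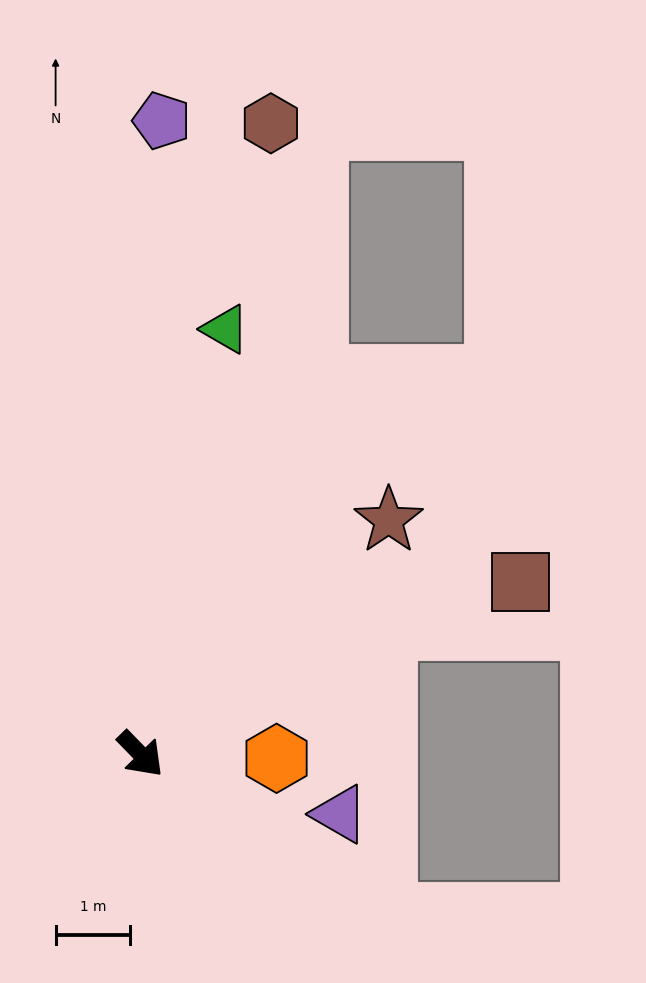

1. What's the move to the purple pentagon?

turn left 134°, forward 8.5 m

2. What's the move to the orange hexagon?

turn left 44°, forward 1.8 m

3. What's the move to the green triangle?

turn left 125°, forward 5.8 m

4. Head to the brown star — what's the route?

turn left 89°, forward 4.6 m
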